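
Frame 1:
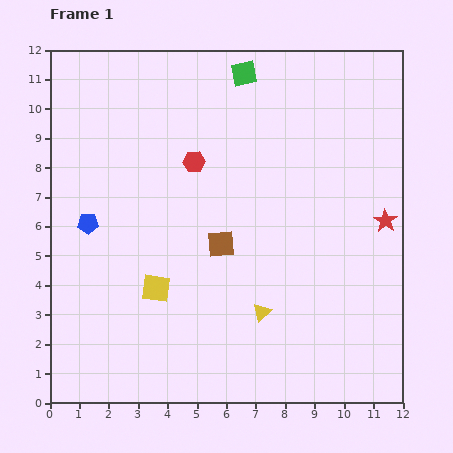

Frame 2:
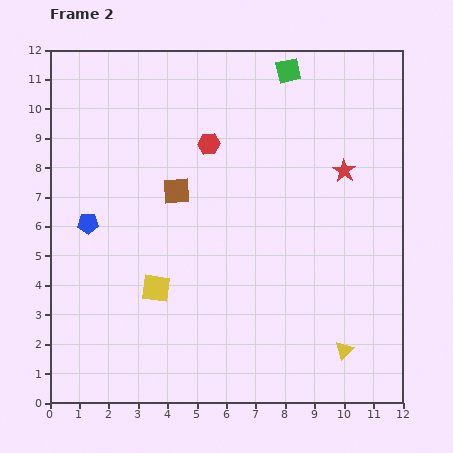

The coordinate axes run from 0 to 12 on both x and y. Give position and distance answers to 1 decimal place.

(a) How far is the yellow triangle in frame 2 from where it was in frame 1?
3.1

The yellow triangle moved from (7.2, 3.1) to (10.0, 1.8), a distance of √(2.8² + 1.3²) ≈ 3.1.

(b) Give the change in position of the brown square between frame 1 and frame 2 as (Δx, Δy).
(-1.5, 1.8)

The brown square was at (5.8, 5.4) in frame 1 and (4.3, 7.2) in frame 2.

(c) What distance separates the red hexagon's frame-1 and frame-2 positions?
0.8

The red hexagon moved from (4.9, 8.2) to (5.4, 8.8), a distance of √(0.5² + 0.6²) ≈ 0.8.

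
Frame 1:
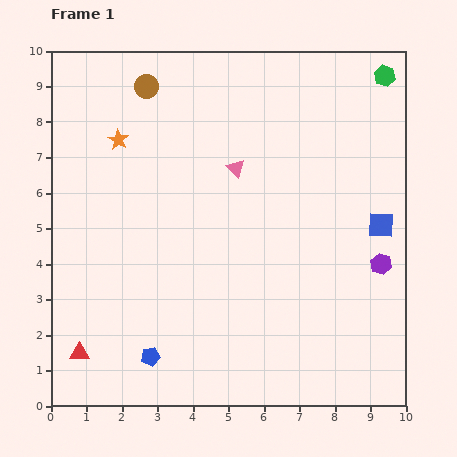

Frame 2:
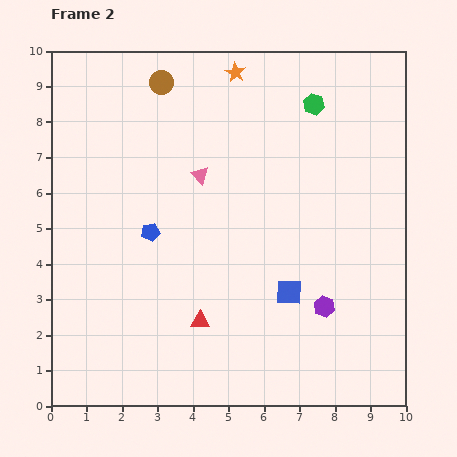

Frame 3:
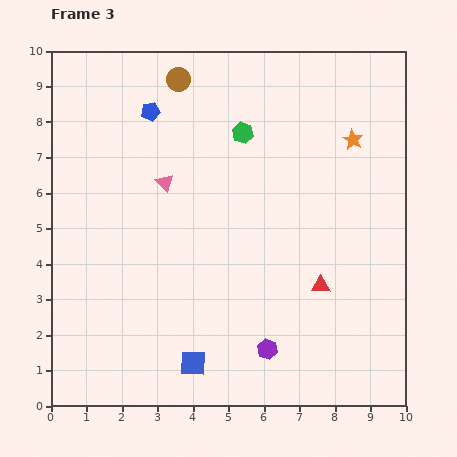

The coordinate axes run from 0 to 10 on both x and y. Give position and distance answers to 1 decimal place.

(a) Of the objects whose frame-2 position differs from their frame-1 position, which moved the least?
the brown circle

(moved 0.4)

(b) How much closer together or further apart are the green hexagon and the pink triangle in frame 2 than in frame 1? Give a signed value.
-1.1

Distance in frame 1: 4.9. Distance in frame 2: 3.8.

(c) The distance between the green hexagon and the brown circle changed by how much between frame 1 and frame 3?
-4.4

Distance in frame 1: 6.7. Distance in frame 3: 2.3.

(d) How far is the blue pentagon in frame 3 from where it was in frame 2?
3.4

The blue pentagon moved from (2.8, 4.9) to (2.8, 8.3), a distance of √(0.0² + 3.4²) ≈ 3.4.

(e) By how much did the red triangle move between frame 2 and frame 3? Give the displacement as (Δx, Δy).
(3.4, 1.0)

The red triangle was at (4.2, 2.4) in frame 2 and (7.6, 3.4) in frame 3.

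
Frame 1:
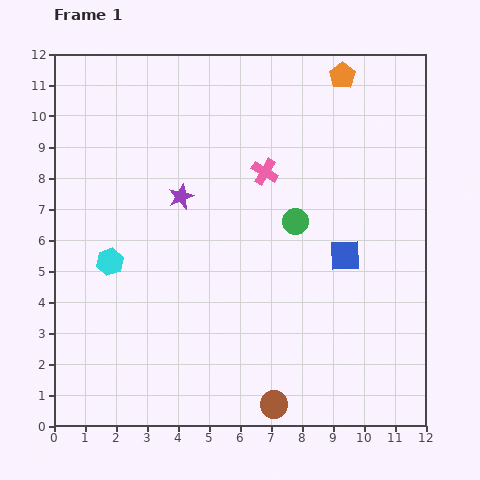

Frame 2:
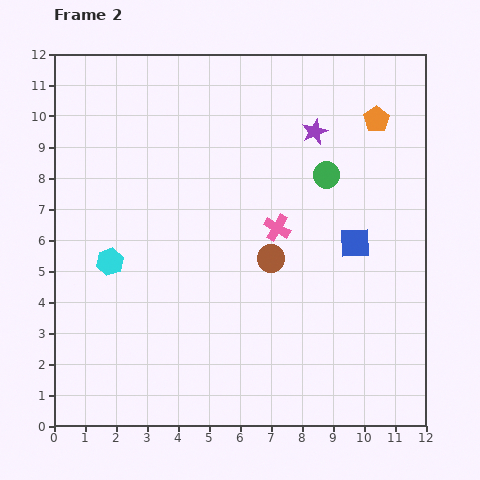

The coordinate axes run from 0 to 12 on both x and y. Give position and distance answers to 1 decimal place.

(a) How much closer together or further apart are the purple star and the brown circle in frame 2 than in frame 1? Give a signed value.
-3.0

Distance in frame 1: 7.3. Distance in frame 2: 4.3.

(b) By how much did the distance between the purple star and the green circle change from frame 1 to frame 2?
-2.3

Distance in frame 1: 3.8. Distance in frame 2: 1.5.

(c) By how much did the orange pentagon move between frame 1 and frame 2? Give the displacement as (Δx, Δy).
(1.1, -1.4)

The orange pentagon was at (9.3, 11.3) in frame 1 and (10.4, 9.9) in frame 2.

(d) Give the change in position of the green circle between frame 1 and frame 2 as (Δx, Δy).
(1.0, 1.5)

The green circle was at (7.8, 6.6) in frame 1 and (8.8, 8.1) in frame 2.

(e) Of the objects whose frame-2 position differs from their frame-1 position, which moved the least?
the blue square

(moved 0.5)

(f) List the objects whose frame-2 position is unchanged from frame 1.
the cyan hexagon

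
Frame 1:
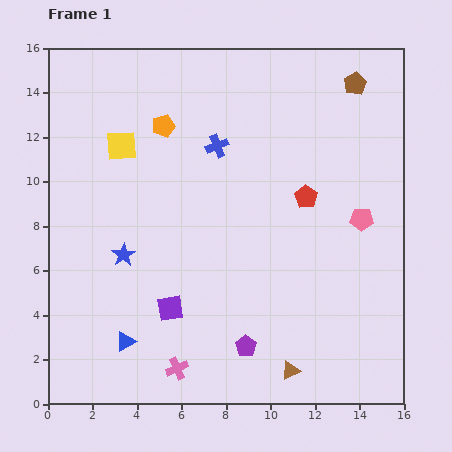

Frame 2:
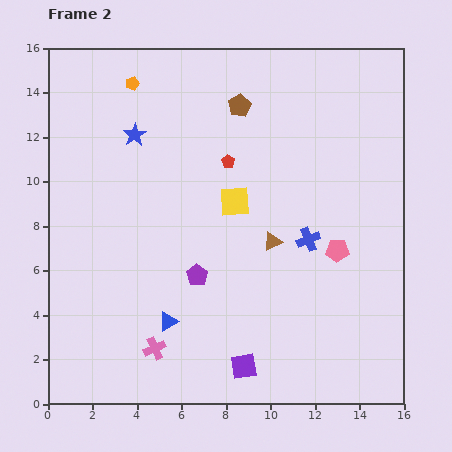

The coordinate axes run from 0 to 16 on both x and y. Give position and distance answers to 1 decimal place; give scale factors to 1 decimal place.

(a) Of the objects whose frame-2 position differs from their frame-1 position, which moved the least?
the pink cross

(moved 1.3)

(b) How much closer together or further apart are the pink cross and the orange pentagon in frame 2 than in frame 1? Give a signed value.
+1.0

Distance in frame 1: 10.9. Distance in frame 2: 11.9.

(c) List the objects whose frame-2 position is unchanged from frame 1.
none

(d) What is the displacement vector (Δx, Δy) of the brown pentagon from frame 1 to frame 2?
(-5.2, -1.0)

The brown pentagon was at (13.8, 14.4) in frame 1 and (8.6, 13.4) in frame 2.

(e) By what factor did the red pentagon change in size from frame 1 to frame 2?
0.6×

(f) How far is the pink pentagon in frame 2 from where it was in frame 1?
1.8

The pink pentagon moved from (14.1, 8.3) to (13.0, 6.9), a distance of √(1.1² + 1.4²) ≈ 1.8.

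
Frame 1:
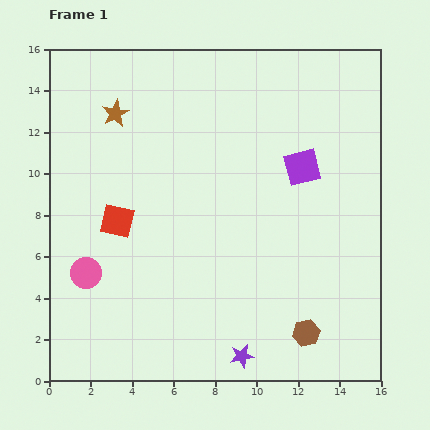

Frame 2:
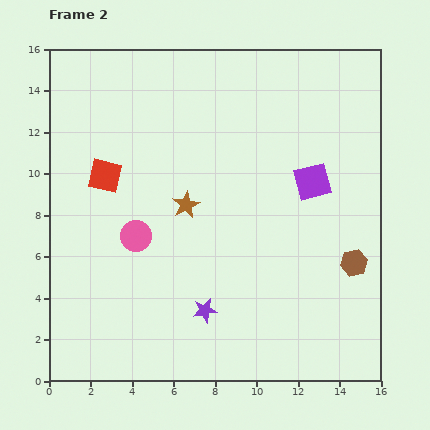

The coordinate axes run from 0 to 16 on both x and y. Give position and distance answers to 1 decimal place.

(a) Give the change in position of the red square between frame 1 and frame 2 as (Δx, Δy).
(-0.6, 2.2)

The red square was at (3.3, 7.7) in frame 1 and (2.7, 9.9) in frame 2.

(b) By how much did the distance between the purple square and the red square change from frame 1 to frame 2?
+0.7

Distance in frame 1: 9.3. Distance in frame 2: 10.0.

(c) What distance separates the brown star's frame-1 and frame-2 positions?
5.6

The brown star moved from (3.2, 12.9) to (6.6, 8.5), a distance of √(3.4² + 4.4²) ≈ 5.6.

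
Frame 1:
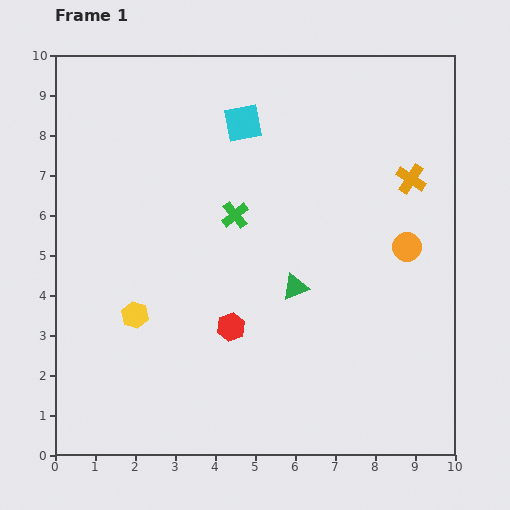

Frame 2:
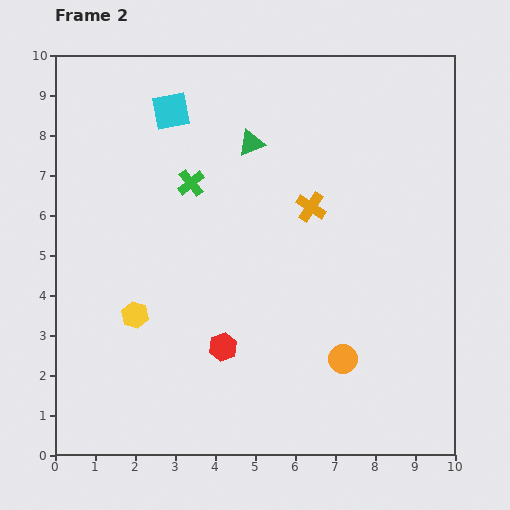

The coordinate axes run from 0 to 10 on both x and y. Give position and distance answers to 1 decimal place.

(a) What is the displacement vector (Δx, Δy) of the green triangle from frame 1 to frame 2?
(-1.1, 3.6)

The green triangle was at (6.0, 4.2) in frame 1 and (4.9, 7.8) in frame 2.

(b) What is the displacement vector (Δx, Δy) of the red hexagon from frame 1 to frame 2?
(-0.2, -0.5)

The red hexagon was at (4.4, 3.2) in frame 1 and (4.2, 2.7) in frame 2.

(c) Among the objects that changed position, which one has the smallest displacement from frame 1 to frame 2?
the red hexagon

(moved 0.5)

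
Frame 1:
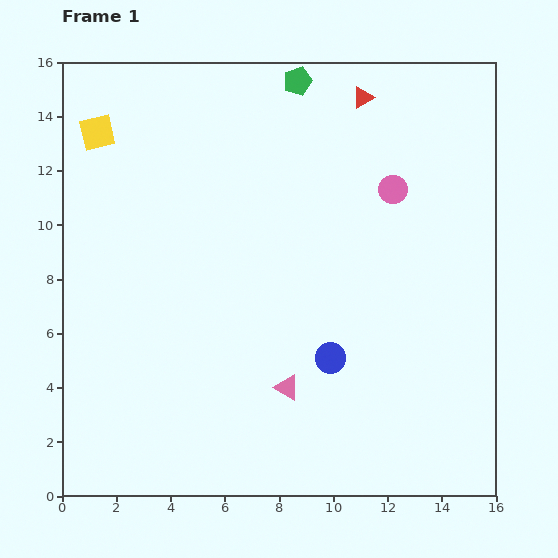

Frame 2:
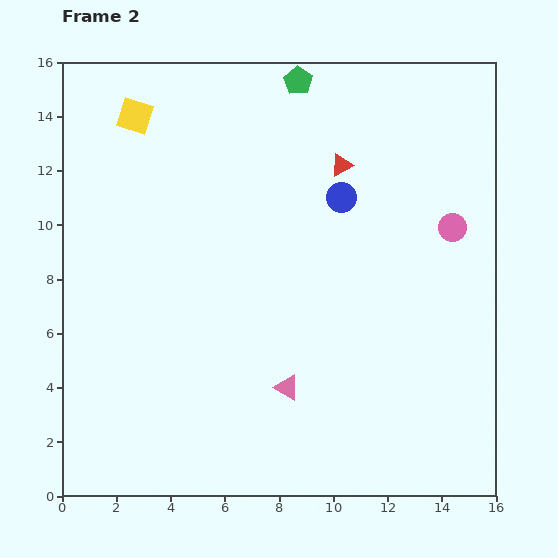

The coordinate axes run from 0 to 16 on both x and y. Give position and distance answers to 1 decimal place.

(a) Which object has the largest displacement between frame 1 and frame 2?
the blue circle

(moved 5.9; next 2.6)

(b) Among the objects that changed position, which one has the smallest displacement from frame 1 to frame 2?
the yellow square

(moved 1.5)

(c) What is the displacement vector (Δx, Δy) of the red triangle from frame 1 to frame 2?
(-0.8, -2.5)

The red triangle was at (11.1, 14.7) in frame 1 and (10.3, 12.2) in frame 2.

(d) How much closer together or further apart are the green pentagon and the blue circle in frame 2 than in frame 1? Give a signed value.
-5.7

Distance in frame 1: 10.3. Distance in frame 2: 4.6.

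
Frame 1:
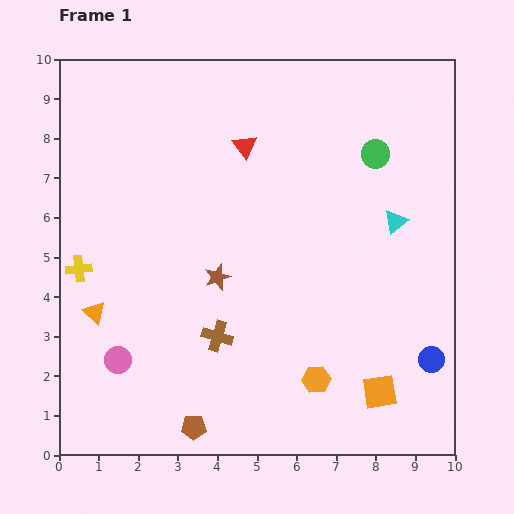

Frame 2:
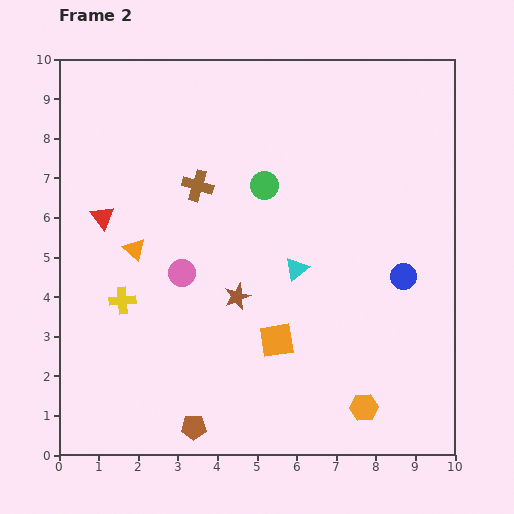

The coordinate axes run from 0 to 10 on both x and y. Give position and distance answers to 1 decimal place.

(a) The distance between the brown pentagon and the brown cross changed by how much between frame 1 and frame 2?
+3.7

Distance in frame 1: 2.4. Distance in frame 2: 6.1.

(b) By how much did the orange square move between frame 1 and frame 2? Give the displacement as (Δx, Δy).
(-2.6, 1.3)

The orange square was at (8.1, 1.6) in frame 1 and (5.5, 2.9) in frame 2.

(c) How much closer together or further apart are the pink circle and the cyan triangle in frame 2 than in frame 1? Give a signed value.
-4.9

Distance in frame 1: 7.8. Distance in frame 2: 2.9.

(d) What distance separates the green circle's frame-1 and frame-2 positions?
2.9

The green circle moved from (8.0, 7.6) to (5.2, 6.8), a distance of √(2.8² + 0.8²) ≈ 2.9.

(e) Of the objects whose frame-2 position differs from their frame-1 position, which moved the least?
the brown star

(moved 0.7)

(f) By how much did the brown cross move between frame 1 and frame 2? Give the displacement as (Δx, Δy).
(-0.5, 3.8)

The brown cross was at (4.0, 3.0) in frame 1 and (3.5, 6.8) in frame 2.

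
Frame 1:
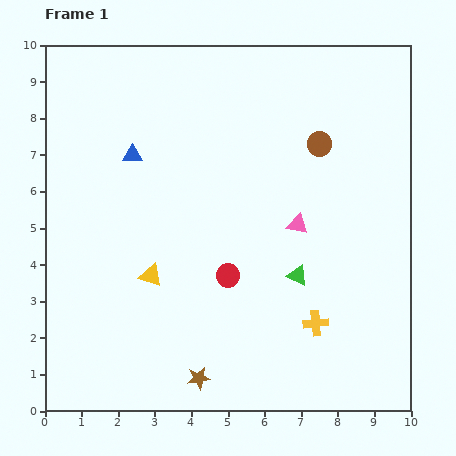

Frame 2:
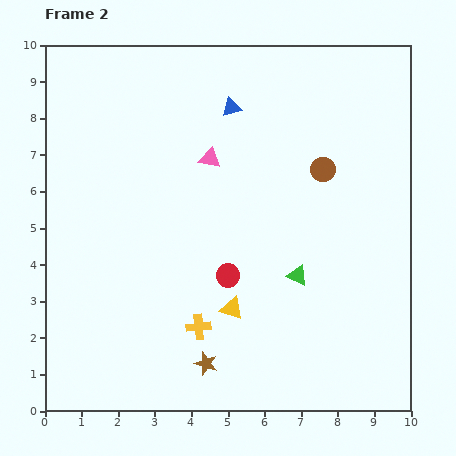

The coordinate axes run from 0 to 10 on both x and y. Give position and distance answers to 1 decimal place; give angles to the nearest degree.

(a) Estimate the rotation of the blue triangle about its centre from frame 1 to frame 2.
15° counter-clockwise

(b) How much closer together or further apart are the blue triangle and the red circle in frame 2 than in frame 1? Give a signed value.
+0.4

Distance in frame 1: 4.2. Distance in frame 2: 4.6.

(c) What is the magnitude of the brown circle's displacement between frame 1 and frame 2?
0.7

The brown circle moved from (7.5, 7.3) to (7.6, 6.6), a distance of √(0.1² + 0.7²) ≈ 0.7.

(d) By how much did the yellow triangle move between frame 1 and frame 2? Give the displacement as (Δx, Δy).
(2.2, -0.9)

The yellow triangle was at (2.9, 3.7) in frame 1 and (5.1, 2.8) in frame 2.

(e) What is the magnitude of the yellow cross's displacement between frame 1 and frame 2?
3.2

The yellow cross moved from (7.4, 2.4) to (4.2, 2.3), a distance of √(3.2² + 0.1²) ≈ 3.2.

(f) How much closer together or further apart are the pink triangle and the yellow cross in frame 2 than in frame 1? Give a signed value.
+1.9

Distance in frame 1: 2.7. Distance in frame 2: 4.6.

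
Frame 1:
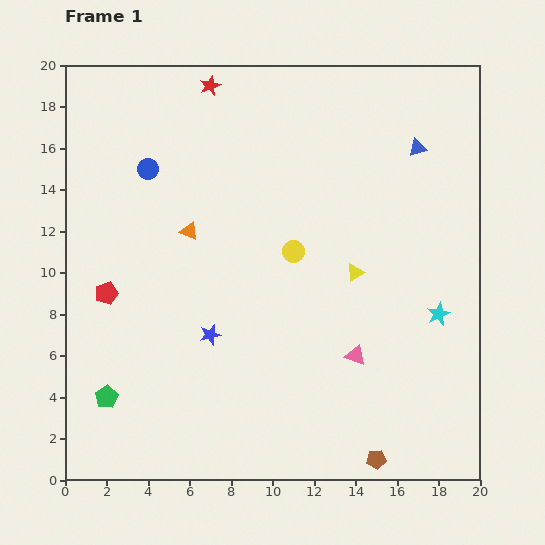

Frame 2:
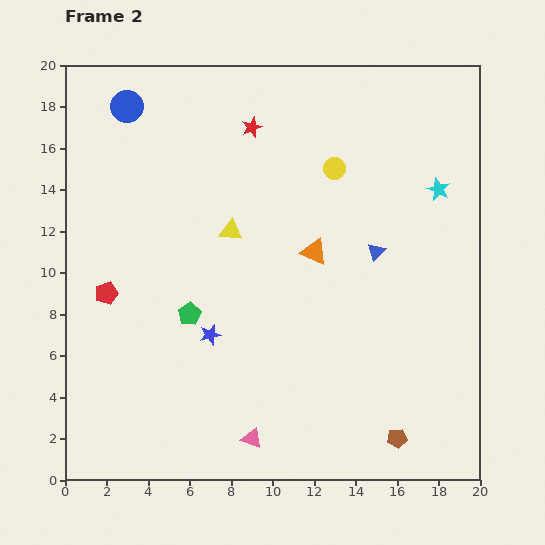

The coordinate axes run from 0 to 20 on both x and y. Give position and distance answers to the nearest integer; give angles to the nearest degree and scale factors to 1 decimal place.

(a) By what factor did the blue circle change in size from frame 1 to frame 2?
1.6×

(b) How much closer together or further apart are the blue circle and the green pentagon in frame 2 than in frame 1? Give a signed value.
-1

Distance in frame 1: 11. Distance in frame 2: 10.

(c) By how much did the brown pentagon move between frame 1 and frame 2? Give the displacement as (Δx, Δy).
(1, 1)

The brown pentagon was at (15, 1) in frame 1 and (16, 2) in frame 2.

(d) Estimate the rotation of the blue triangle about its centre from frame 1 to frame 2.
30° counter-clockwise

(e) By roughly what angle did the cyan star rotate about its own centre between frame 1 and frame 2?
23° counter-clockwise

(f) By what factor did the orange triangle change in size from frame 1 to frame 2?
1.4×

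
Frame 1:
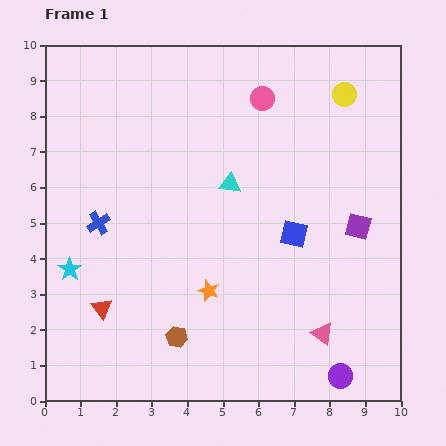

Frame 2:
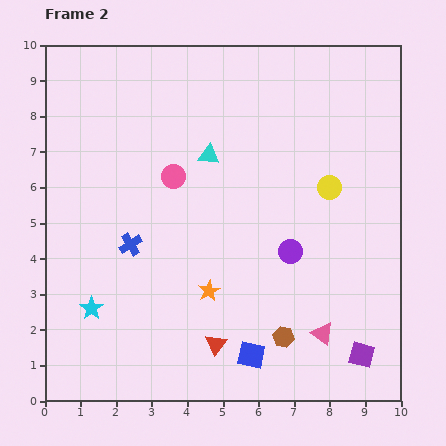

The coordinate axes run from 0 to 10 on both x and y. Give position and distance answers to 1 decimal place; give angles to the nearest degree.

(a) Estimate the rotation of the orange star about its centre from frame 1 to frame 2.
22° clockwise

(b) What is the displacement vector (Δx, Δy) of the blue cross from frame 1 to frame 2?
(0.9, -0.6)

The blue cross was at (1.5, 5.0) in frame 1 and (2.4, 4.4) in frame 2.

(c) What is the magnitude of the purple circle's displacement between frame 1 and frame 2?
3.8

The purple circle moved from (8.3, 0.7) to (6.9, 4.2), a distance of √(1.4² + 3.5²) ≈ 3.8.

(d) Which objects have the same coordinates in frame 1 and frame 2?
the pink triangle, the orange star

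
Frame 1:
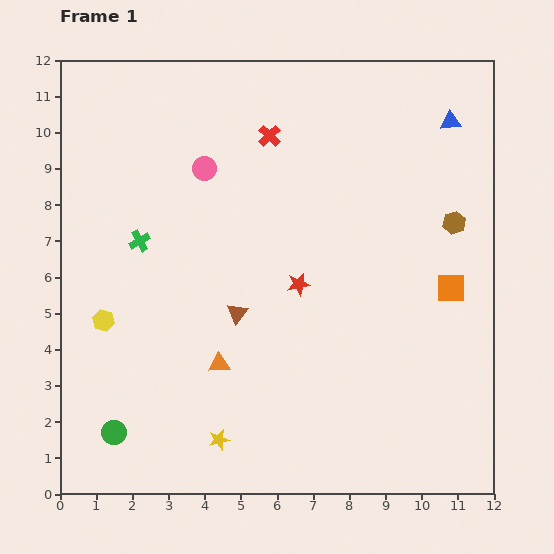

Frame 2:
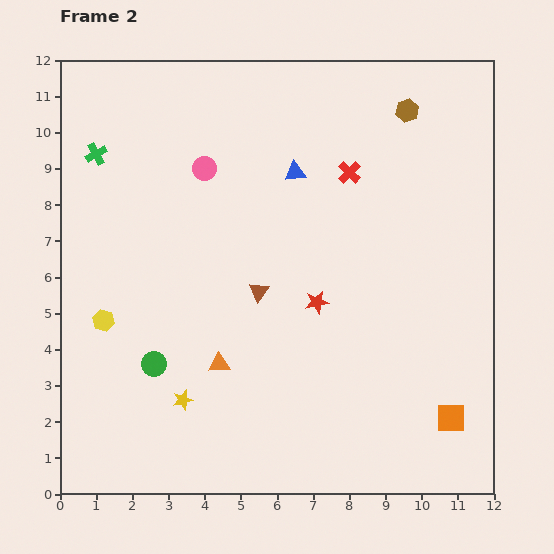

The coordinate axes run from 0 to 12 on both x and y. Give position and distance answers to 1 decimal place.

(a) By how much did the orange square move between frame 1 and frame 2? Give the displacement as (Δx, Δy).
(0.0, -3.6)

The orange square was at (10.8, 5.7) in frame 1 and (10.8, 2.1) in frame 2.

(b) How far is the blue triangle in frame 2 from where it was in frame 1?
4.5

The blue triangle moved from (10.8, 10.3) to (6.5, 8.9), a distance of √(4.3² + 1.4²) ≈ 4.5.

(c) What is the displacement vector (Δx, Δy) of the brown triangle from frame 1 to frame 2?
(0.6, 0.6)

The brown triangle was at (4.9, 5.0) in frame 1 and (5.5, 5.6) in frame 2.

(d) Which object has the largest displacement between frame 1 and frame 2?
the blue triangle

(moved 4.5; next 3.6)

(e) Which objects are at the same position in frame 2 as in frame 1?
the yellow hexagon, the orange triangle, the pink circle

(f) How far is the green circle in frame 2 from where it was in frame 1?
2.2

The green circle moved from (1.5, 1.7) to (2.6, 3.6), a distance of √(1.1² + 1.9²) ≈ 2.2.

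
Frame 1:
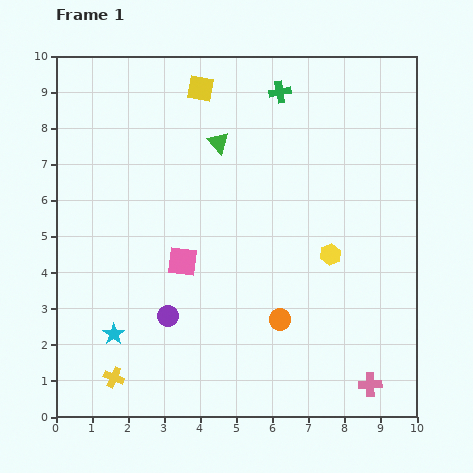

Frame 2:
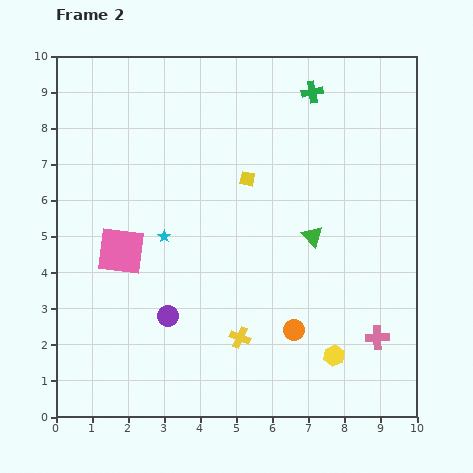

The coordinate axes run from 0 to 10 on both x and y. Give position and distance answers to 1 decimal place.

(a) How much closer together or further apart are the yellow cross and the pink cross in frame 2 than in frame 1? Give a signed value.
-3.3

Distance in frame 1: 7.1. Distance in frame 2: 3.8.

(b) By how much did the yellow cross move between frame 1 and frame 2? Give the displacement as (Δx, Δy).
(3.5, 1.1)

The yellow cross was at (1.6, 1.1) in frame 1 and (5.1, 2.2) in frame 2.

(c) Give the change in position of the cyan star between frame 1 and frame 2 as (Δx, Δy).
(1.4, 2.7)

The cyan star was at (1.6, 2.3) in frame 1 and (3.0, 5.0) in frame 2.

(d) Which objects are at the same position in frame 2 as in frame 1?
the purple circle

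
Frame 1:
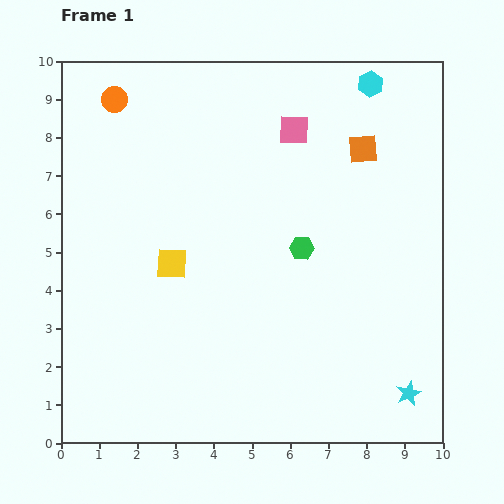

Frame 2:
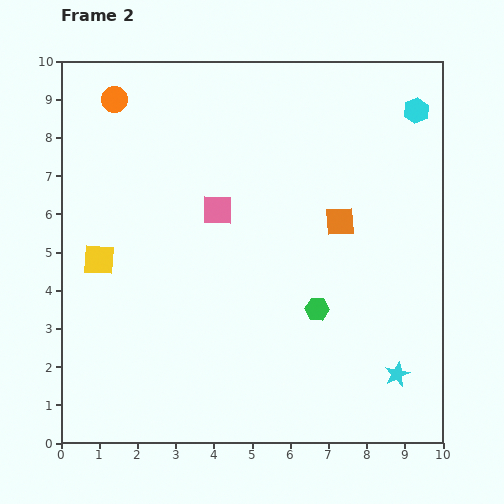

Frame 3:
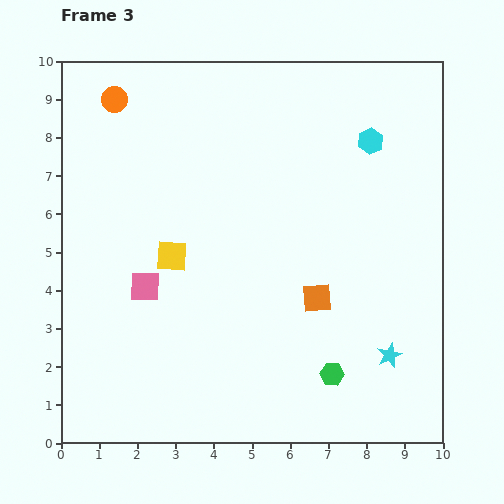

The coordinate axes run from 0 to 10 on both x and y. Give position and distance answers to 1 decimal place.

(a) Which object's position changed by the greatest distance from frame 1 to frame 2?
the pink square

(moved 2.9; next 2.0)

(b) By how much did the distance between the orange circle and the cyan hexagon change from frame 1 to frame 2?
+1.2

Distance in frame 1: 6.7. Distance in frame 2: 7.9.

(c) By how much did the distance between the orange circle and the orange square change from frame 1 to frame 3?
+0.8

Distance in frame 1: 6.6. Distance in frame 3: 7.4.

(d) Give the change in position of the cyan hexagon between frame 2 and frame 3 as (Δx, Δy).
(-1.2, -0.8)

The cyan hexagon was at (9.3, 8.7) in frame 2 and (8.1, 7.9) in frame 3.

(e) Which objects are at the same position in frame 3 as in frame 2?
the orange circle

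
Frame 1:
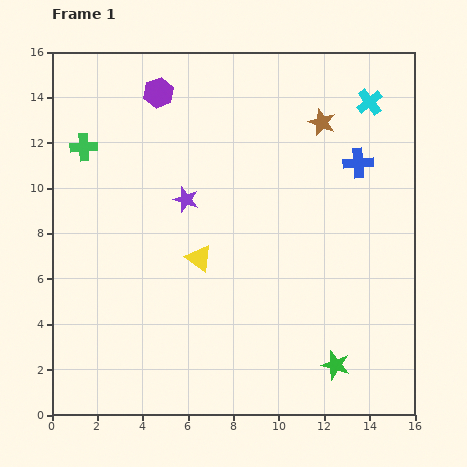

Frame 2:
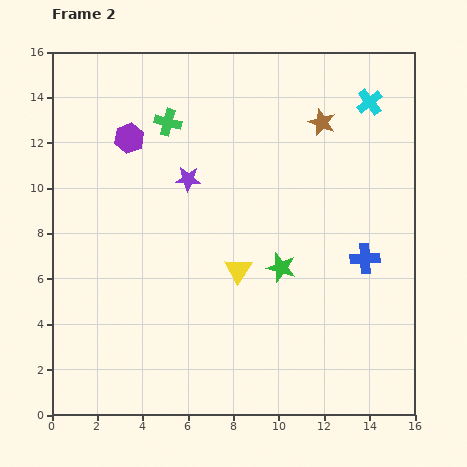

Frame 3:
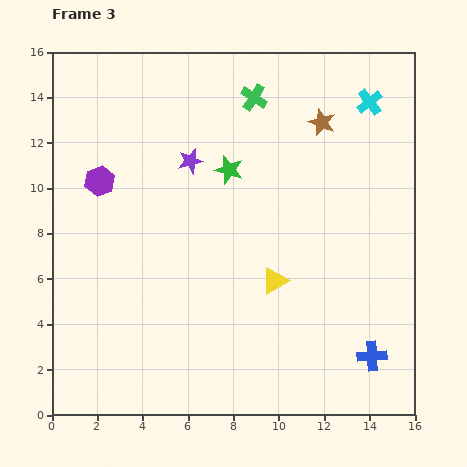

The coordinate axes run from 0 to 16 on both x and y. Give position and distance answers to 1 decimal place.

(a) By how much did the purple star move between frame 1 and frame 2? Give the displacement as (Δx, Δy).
(0.1, 0.9)

The purple star was at (5.9, 9.5) in frame 1 and (6.0, 10.4) in frame 2.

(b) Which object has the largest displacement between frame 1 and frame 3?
the green star

(moved 9.8; next 8.5)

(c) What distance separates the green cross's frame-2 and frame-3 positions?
4.0

The green cross moved from (5.1, 12.9) to (8.9, 14.0), a distance of √(3.8² + 1.1²) ≈ 4.0.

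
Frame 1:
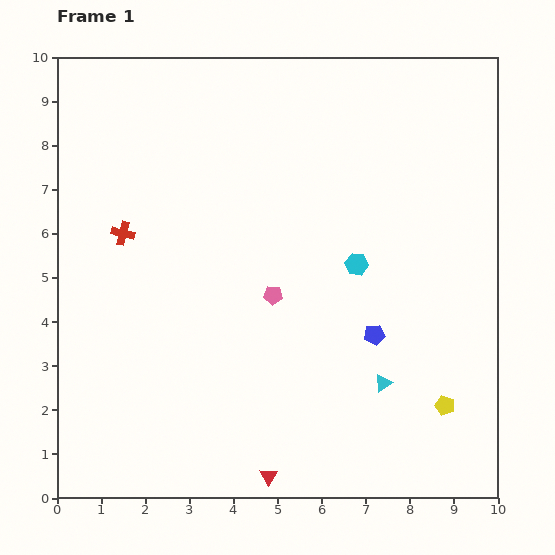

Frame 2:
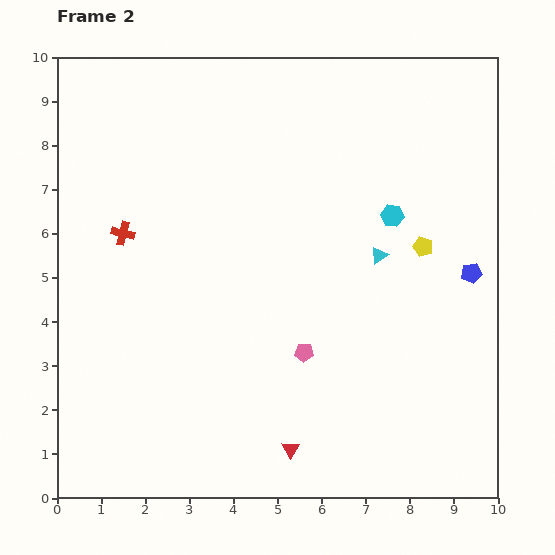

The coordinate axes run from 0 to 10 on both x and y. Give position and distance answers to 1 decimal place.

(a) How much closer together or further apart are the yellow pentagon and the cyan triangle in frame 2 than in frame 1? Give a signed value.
-0.5

Distance in frame 1: 1.5. Distance in frame 2: 1.0.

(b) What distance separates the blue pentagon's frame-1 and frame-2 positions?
2.6

The blue pentagon moved from (7.2, 3.7) to (9.4, 5.1), a distance of √(2.2² + 1.4²) ≈ 2.6.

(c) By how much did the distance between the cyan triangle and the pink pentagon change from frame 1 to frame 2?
-0.4

Distance in frame 1: 3.2. Distance in frame 2: 2.8.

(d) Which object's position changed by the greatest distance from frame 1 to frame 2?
the yellow pentagon

(moved 3.6; next 2.9)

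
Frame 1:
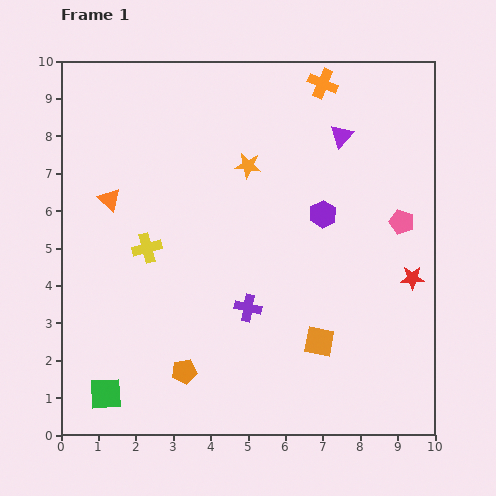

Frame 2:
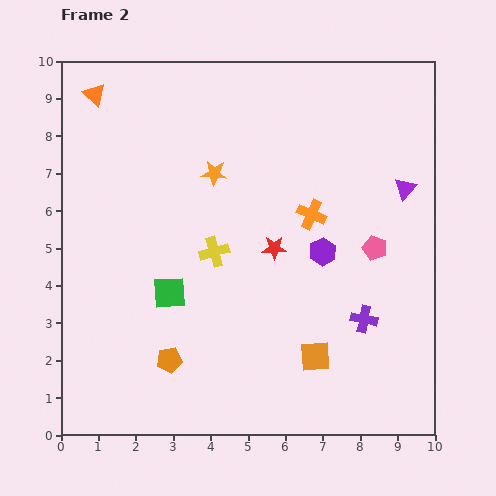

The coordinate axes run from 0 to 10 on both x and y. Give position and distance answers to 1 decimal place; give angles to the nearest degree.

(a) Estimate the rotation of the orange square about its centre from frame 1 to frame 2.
15° counter-clockwise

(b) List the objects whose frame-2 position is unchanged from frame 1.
none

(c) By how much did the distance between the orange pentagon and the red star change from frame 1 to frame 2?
-2.5

Distance in frame 1: 6.6. Distance in frame 2: 4.1.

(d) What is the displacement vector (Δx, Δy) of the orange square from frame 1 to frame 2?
(-0.1, -0.4)

The orange square was at (6.9, 2.5) in frame 1 and (6.8, 2.1) in frame 2.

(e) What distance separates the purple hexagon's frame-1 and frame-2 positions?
1.0

The purple hexagon moved from (7.0, 5.9) to (7.0, 4.9), a distance of √(0.0² + 1.0²) ≈ 1.0.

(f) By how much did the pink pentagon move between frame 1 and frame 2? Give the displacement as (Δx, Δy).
(-0.7, -0.7)

The pink pentagon was at (9.1, 5.7) in frame 1 and (8.4, 5.0) in frame 2.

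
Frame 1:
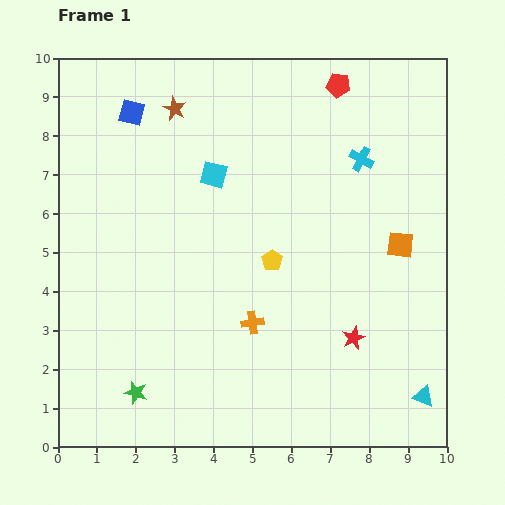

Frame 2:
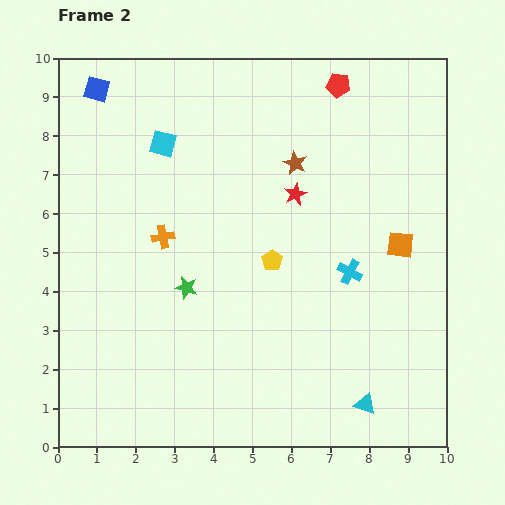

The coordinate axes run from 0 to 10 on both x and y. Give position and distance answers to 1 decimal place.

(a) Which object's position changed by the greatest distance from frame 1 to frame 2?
the red star

(moved 4.0; next 3.4)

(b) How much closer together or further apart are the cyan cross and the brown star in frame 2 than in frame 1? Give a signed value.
-1.9

Distance in frame 1: 5.0. Distance in frame 2: 3.1.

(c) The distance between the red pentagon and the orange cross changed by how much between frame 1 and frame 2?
-0.5

Distance in frame 1: 6.5. Distance in frame 2: 6.0.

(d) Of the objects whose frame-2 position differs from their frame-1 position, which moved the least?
the blue square

(moved 1.1)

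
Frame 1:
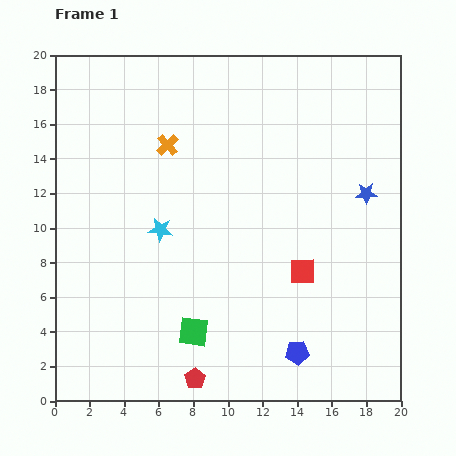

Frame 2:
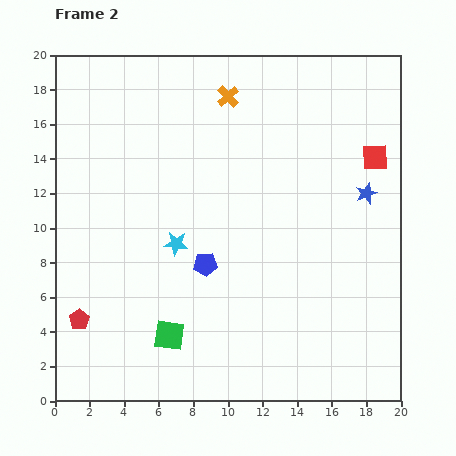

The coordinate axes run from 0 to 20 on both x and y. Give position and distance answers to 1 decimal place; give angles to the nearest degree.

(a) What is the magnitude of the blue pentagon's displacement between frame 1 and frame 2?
7.4

The blue pentagon moved from (14.0, 2.8) to (8.7, 7.9), a distance of √(5.3² + 5.1²) ≈ 7.4.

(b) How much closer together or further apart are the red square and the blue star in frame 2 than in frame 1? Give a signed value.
-3.6

Distance in frame 1: 5.8. Distance in frame 2: 2.2.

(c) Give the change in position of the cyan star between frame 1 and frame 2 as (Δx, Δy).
(0.9, -0.8)

The cyan star was at (6.1, 9.9) in frame 1 and (7.0, 9.1) in frame 2.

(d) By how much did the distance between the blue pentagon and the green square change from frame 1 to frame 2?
-1.5

Distance in frame 1: 6.1. Distance in frame 2: 4.6.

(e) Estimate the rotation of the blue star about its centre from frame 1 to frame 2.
18° counter-clockwise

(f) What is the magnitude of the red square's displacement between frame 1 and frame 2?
7.8

The red square moved from (14.3, 7.5) to (18.5, 14.1), a distance of √(4.2² + 6.6²) ≈ 7.8.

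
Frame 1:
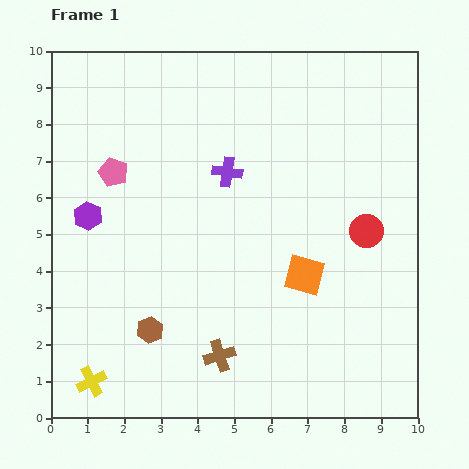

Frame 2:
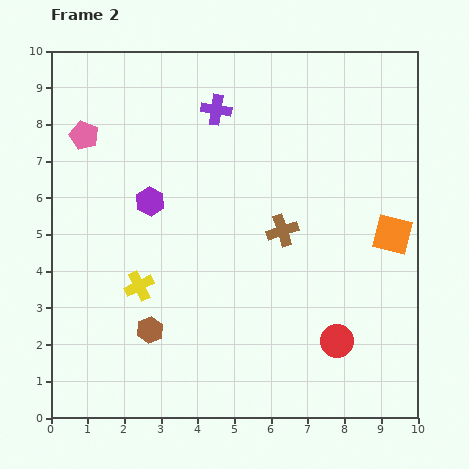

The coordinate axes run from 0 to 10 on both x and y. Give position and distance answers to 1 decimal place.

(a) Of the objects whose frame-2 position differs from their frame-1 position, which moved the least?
the pink pentagon

(moved 1.3)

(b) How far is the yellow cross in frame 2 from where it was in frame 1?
2.9

The yellow cross moved from (1.1, 1.0) to (2.4, 3.6), a distance of √(1.3² + 2.6²) ≈ 2.9.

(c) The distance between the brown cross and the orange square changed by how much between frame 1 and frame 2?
-0.2

Distance in frame 1: 3.2. Distance in frame 2: 3.0.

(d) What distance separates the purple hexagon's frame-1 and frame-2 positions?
1.7

The purple hexagon moved from (1.0, 5.5) to (2.7, 5.9), a distance of √(1.7² + 0.4²) ≈ 1.7.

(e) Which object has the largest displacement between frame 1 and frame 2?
the brown cross

(moved 3.8; next 3.1)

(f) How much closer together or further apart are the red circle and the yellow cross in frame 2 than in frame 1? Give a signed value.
-2.9

Distance in frame 1: 8.5. Distance in frame 2: 5.6.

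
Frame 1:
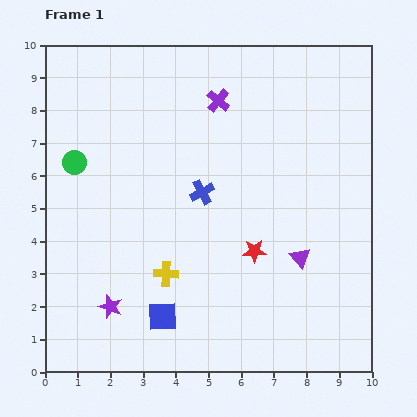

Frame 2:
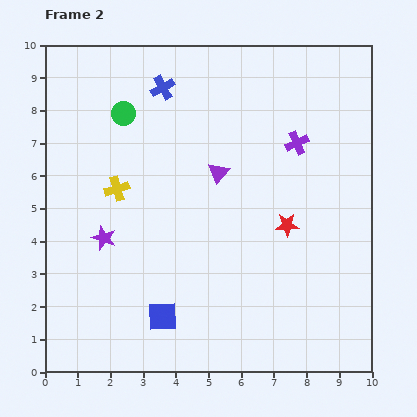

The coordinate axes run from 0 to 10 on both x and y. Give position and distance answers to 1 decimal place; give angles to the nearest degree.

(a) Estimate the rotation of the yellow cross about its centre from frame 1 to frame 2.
20° counter-clockwise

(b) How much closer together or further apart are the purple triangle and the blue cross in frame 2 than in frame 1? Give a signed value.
-0.5

Distance in frame 1: 3.6. Distance in frame 2: 3.1.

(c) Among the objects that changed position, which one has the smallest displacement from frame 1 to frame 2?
the red star

(moved 1.3)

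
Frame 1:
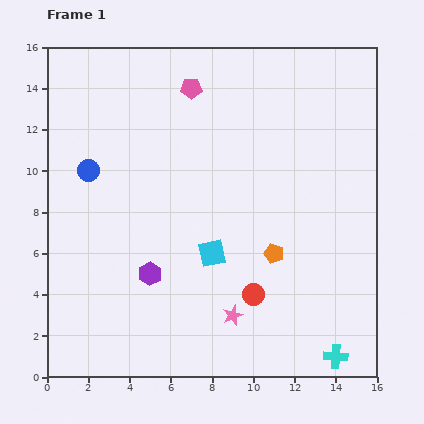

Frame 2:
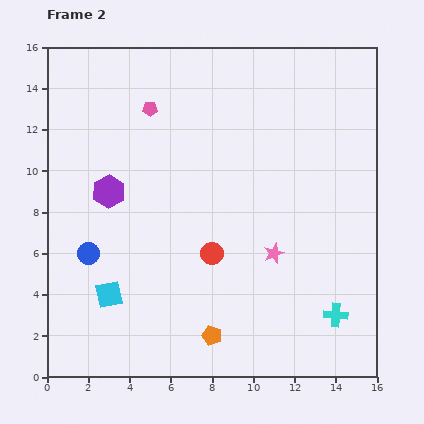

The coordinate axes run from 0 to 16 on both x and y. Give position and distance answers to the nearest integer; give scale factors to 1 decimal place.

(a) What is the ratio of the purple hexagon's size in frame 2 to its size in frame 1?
1.4×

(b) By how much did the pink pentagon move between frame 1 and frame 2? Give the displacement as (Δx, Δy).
(-2, -1)

The pink pentagon was at (7, 14) in frame 1 and (5, 13) in frame 2.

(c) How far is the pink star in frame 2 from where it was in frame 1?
4

The pink star moved from (9, 3) to (11, 6), a distance of √(2² + 3²) ≈ 4.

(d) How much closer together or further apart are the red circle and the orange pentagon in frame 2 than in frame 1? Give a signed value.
+2

Distance in frame 1: 2. Distance in frame 2: 4.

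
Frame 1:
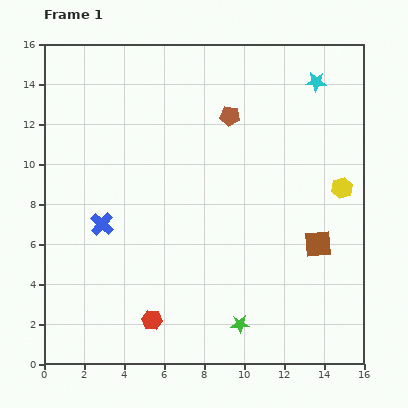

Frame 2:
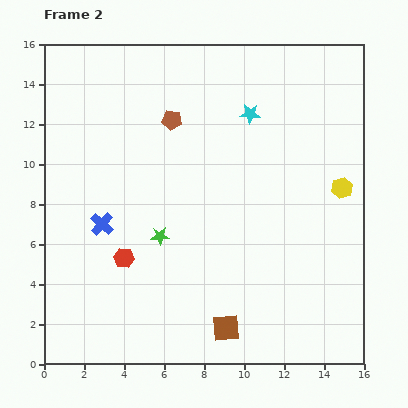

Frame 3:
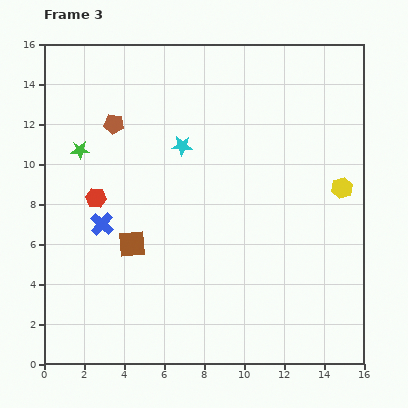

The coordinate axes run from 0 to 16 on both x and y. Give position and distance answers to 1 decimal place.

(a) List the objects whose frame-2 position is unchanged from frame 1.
the yellow hexagon, the blue cross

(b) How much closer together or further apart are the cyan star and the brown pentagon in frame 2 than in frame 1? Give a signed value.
-0.7

Distance in frame 1: 4.6. Distance in frame 2: 3.9.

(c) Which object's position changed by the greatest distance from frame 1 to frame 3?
the green star

(moved 11.8; next 9.3)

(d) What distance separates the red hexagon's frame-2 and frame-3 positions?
3.3

The red hexagon moved from (4.0, 5.3) to (2.6, 8.3), a distance of √(1.4² + 3.0²) ≈ 3.3.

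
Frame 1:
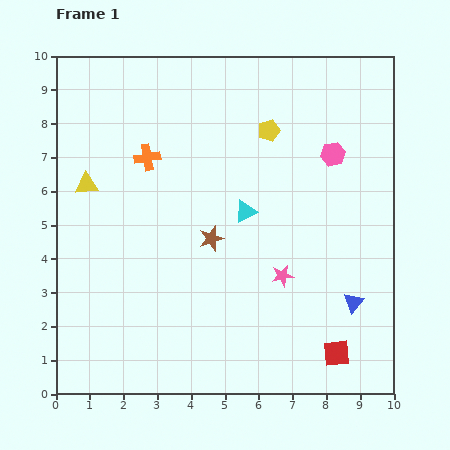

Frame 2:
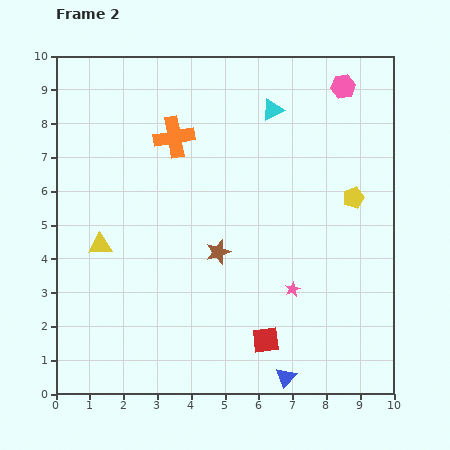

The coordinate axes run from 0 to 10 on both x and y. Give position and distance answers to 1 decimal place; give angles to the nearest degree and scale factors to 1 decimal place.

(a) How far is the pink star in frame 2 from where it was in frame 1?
0.5

The pink star moved from (6.7, 3.5) to (7.0, 3.1), a distance of √(0.3² + 0.4²) ≈ 0.5.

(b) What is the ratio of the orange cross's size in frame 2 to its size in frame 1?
1.6×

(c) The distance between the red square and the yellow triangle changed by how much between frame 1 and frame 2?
-3.3

Distance in frame 1: 8.9. Distance in frame 2: 5.6.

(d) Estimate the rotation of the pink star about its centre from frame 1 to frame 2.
16° counter-clockwise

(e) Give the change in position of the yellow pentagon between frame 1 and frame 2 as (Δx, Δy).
(2.5, -2.0)

The yellow pentagon was at (6.3, 7.8) in frame 1 and (8.8, 5.8) in frame 2.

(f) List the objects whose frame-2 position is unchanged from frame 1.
none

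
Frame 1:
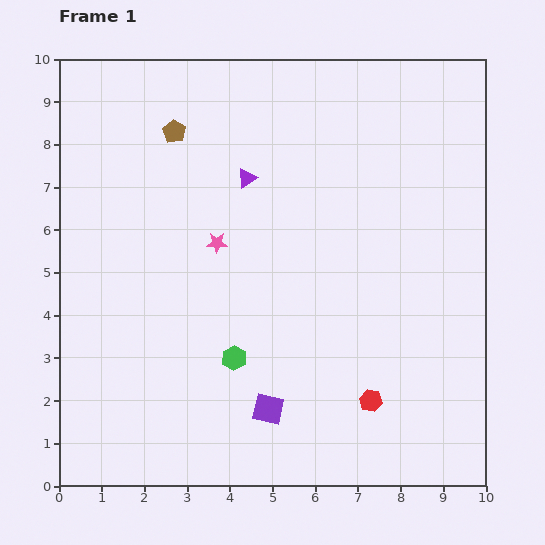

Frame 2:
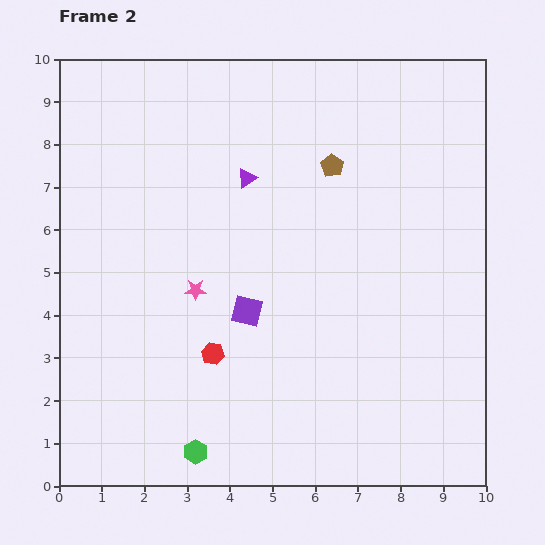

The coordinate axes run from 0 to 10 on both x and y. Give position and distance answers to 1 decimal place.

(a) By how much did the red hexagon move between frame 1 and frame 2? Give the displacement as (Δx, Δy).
(-3.7, 1.1)

The red hexagon was at (7.3, 2.0) in frame 1 and (3.6, 3.1) in frame 2.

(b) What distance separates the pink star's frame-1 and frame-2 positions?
1.2

The pink star moved from (3.7, 5.7) to (3.2, 4.6), a distance of √(0.5² + 1.1²) ≈ 1.2.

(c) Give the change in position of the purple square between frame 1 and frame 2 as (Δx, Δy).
(-0.5, 2.3)

The purple square was at (4.9, 1.8) in frame 1 and (4.4, 4.1) in frame 2.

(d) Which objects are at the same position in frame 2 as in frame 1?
the purple triangle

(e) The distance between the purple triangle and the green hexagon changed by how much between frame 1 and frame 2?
+2.3

Distance in frame 1: 4.2. Distance in frame 2: 6.5.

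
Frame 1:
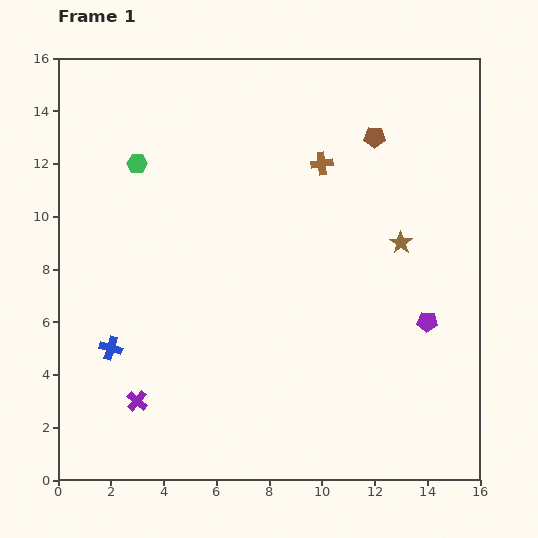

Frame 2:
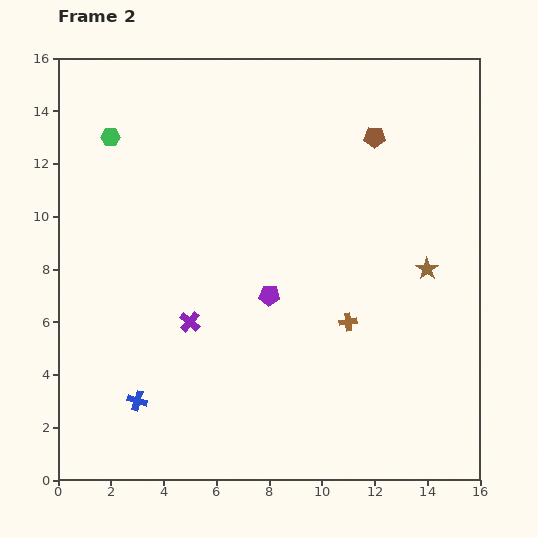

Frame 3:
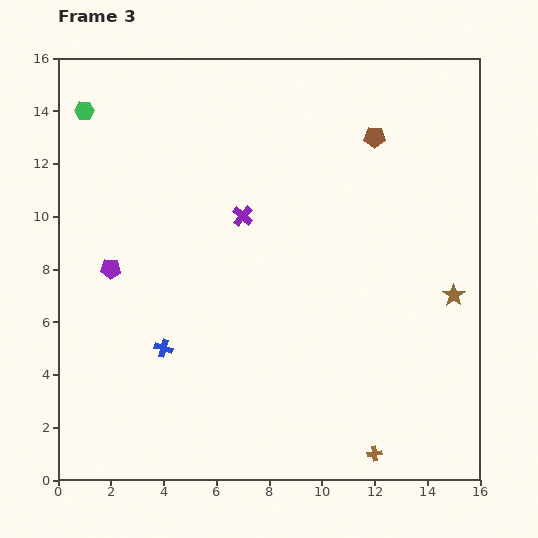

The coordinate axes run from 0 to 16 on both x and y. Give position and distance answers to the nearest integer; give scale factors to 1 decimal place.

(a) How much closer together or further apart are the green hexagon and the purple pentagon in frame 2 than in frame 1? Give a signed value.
-5

Distance in frame 1: 13. Distance in frame 2: 8.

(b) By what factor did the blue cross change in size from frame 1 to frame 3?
0.8×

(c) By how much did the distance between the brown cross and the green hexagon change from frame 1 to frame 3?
+10

Distance in frame 1: 7. Distance in frame 3: 17.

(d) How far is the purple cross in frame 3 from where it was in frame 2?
4

The purple cross moved from (5, 6) to (7, 10), a distance of √(2² + 4²) ≈ 4.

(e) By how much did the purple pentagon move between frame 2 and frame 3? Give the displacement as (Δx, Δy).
(-6, 1)

The purple pentagon was at (8, 7) in frame 2 and (2, 8) in frame 3.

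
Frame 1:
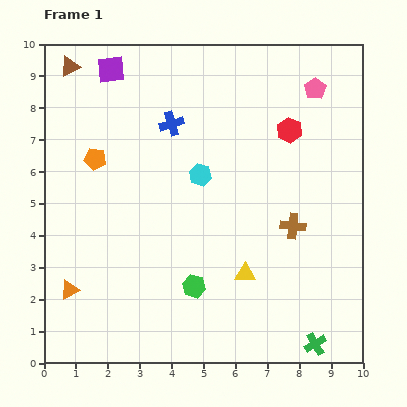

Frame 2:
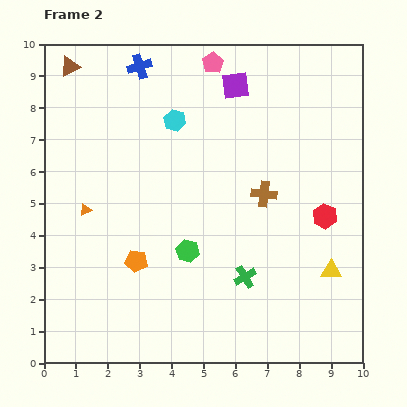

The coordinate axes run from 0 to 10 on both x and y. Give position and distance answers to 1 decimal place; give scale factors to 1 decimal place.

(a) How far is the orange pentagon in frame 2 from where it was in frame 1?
3.5

The orange pentagon moved from (1.6, 6.4) to (2.9, 3.2), a distance of √(1.3² + 3.2²) ≈ 3.5.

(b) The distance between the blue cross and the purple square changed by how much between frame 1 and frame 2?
+0.6

Distance in frame 1: 2.5. Distance in frame 2: 3.1.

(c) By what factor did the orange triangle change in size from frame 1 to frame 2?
0.6×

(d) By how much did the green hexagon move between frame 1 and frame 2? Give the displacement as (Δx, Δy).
(-0.2, 1.1)

The green hexagon was at (4.7, 2.4) in frame 1 and (4.5, 3.5) in frame 2.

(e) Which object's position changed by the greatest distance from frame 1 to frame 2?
the purple square

(moved 3.9; next 3.5)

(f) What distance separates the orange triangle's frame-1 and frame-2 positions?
2.5

The orange triangle moved from (0.8, 2.3) to (1.3, 4.8), a distance of √(0.5² + 2.5²) ≈ 2.5.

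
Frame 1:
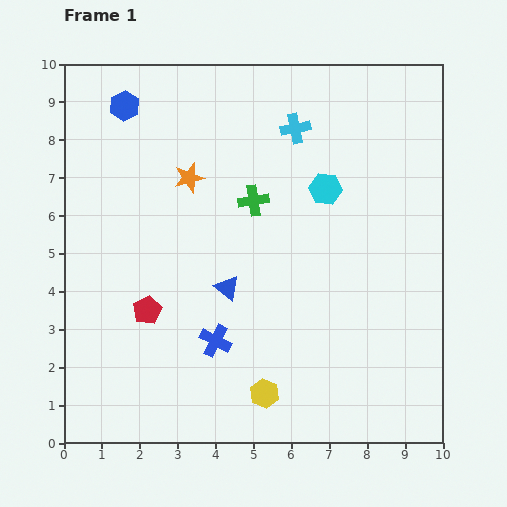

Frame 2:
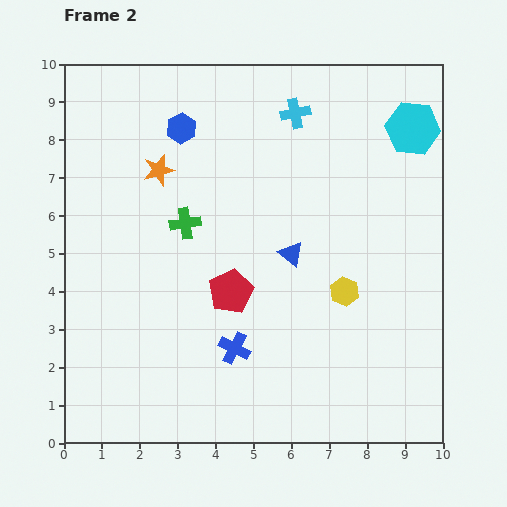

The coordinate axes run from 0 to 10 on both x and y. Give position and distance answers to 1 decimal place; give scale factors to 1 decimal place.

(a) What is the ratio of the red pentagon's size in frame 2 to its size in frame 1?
1.6×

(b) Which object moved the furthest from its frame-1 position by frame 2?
the yellow hexagon

(moved 3.4; next 2.8)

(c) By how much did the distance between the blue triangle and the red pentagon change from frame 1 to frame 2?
-0.3

Distance in frame 1: 2.2. Distance in frame 2: 1.9.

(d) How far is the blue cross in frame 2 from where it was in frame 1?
0.5

The blue cross moved from (4.0, 2.7) to (4.5, 2.5), a distance of √(0.5² + 0.2²) ≈ 0.5.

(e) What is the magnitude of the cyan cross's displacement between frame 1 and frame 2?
0.4

The cyan cross moved from (6.1, 8.3) to (6.1, 8.7), a distance of √(0.0² + 0.4²) ≈ 0.4.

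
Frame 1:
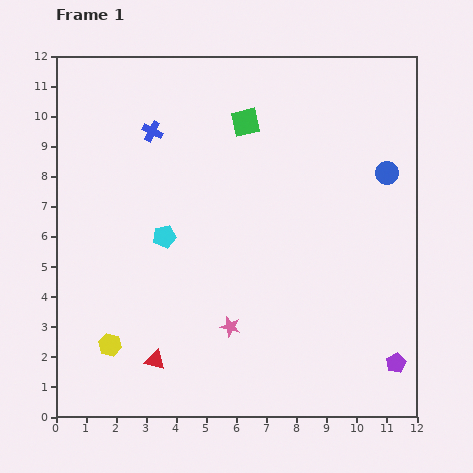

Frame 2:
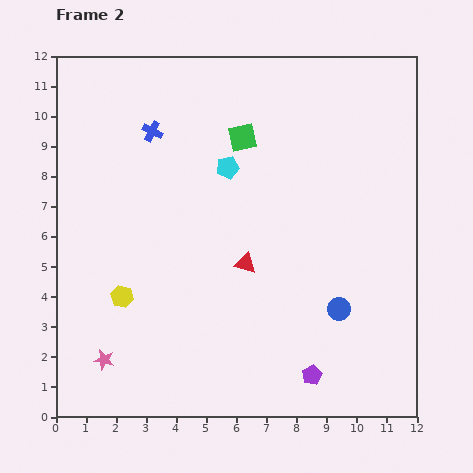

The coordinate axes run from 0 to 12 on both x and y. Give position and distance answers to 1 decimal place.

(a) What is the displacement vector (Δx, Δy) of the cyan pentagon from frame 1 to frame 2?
(2.1, 2.3)

The cyan pentagon was at (3.6, 6.0) in frame 1 and (5.7, 8.3) in frame 2.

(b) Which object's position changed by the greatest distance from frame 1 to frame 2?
the blue circle

(moved 4.8; next 4.4)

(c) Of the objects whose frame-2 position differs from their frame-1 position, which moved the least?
the green square

(moved 0.5)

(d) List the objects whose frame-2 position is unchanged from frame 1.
the blue cross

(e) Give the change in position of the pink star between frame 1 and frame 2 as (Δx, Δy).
(-4.2, -1.1)

The pink star was at (5.8, 3.0) in frame 1 and (1.6, 1.9) in frame 2.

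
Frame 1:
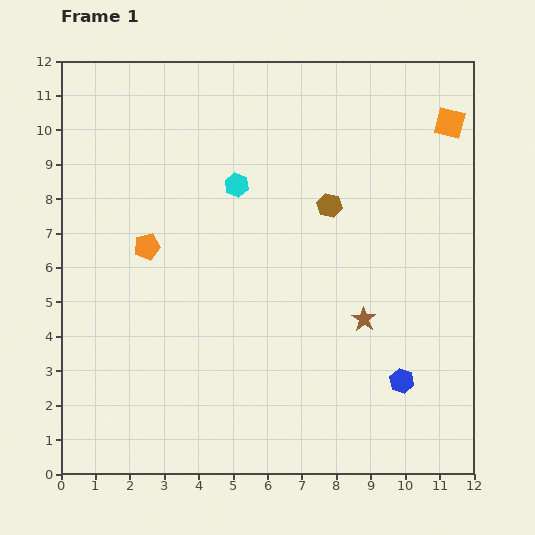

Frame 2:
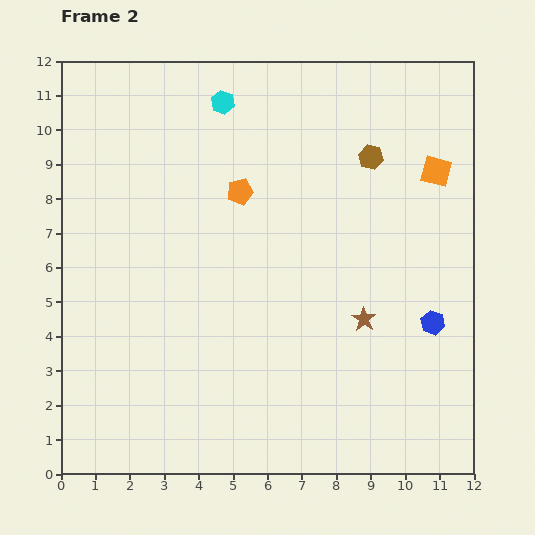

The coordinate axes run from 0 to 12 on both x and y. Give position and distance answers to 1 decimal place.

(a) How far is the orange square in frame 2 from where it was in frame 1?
1.5

The orange square moved from (11.3, 10.2) to (10.9, 8.8), a distance of √(0.4² + 1.4²) ≈ 1.5.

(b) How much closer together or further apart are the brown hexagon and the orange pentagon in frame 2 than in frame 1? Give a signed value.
-1.5

Distance in frame 1: 5.4. Distance in frame 2: 3.9.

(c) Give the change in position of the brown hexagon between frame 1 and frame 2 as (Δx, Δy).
(1.2, 1.4)

The brown hexagon was at (7.8, 7.8) in frame 1 and (9.0, 9.2) in frame 2.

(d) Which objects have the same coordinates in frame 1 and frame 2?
the brown star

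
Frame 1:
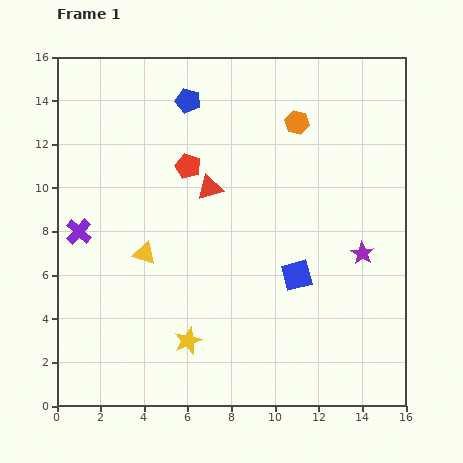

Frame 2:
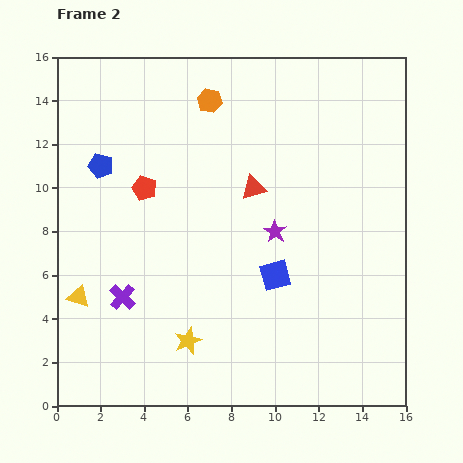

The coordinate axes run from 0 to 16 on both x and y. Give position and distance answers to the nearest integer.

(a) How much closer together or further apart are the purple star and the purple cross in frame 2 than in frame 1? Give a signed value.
-5

Distance in frame 1: 13. Distance in frame 2: 8.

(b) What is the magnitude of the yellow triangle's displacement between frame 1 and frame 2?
4

The yellow triangle moved from (4, 7) to (1, 5), a distance of √(3² + 2²) ≈ 4.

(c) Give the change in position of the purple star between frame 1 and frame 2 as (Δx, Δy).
(-4, 1)

The purple star was at (14, 7) in frame 1 and (10, 8) in frame 2.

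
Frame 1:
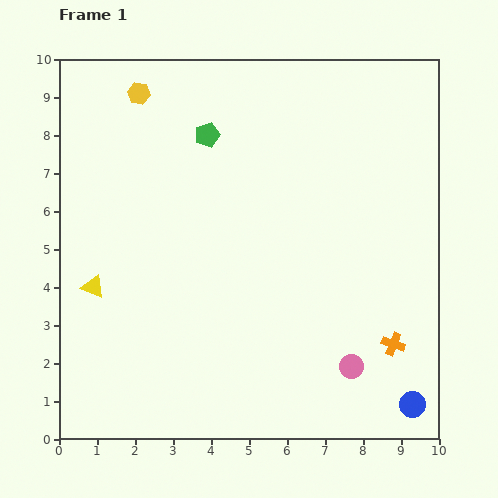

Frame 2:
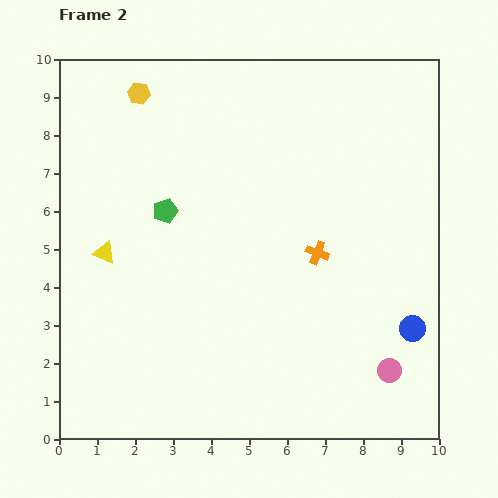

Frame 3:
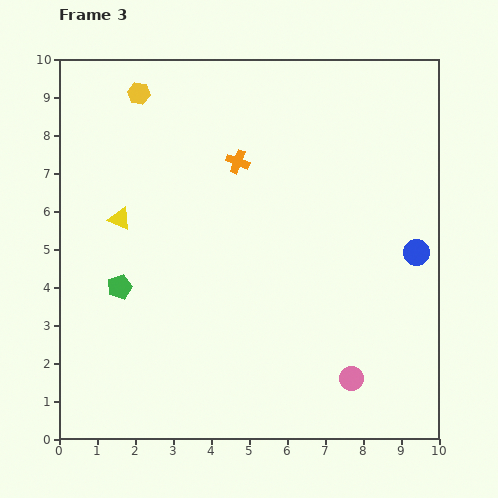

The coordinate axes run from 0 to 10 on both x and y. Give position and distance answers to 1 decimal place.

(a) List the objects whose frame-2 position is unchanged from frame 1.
the yellow hexagon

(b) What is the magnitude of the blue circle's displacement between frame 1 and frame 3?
4.0

The blue circle moved from (9.3, 0.9) to (9.4, 4.9), a distance of √(0.1² + 4.0²) ≈ 4.0.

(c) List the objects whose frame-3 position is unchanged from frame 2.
the yellow hexagon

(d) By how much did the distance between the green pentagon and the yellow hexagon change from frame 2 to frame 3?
+1.9

Distance in frame 2: 3.2. Distance in frame 3: 5.1.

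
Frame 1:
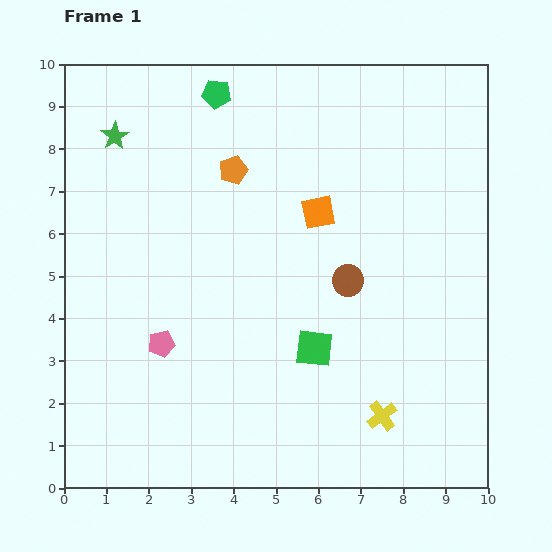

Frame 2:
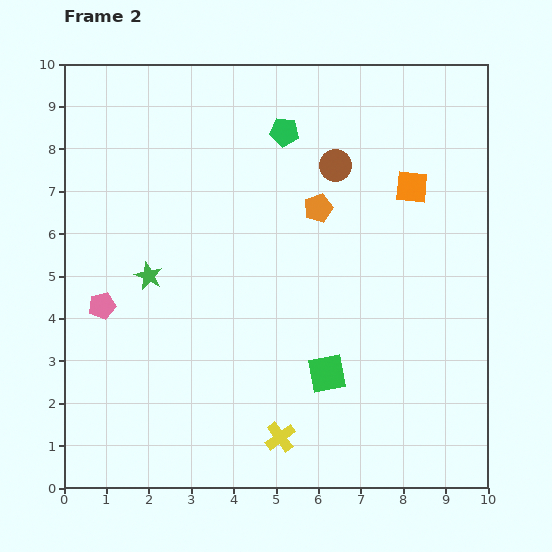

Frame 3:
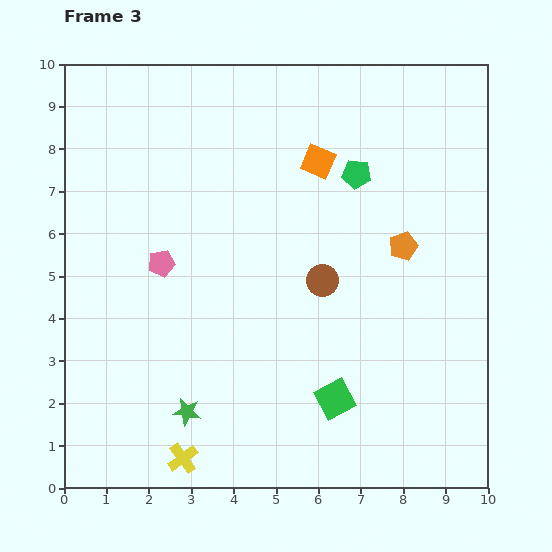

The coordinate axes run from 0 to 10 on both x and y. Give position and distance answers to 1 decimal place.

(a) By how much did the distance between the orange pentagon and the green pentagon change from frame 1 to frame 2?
+0.2

Distance in frame 1: 1.8. Distance in frame 2: 2.0.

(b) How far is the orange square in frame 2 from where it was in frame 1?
2.3

The orange square moved from (6.0, 6.5) to (8.2, 7.1), a distance of √(2.2² + 0.6²) ≈ 2.3.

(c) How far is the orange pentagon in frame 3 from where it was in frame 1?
4.4

The orange pentagon moved from (4.0, 7.5) to (8.0, 5.7), a distance of √(4.0² + 1.8²) ≈ 4.4.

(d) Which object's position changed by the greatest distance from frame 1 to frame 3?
the green star

(moved 6.7; next 4.8)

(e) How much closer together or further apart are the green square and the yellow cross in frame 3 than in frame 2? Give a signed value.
+2.0

Distance in frame 2: 1.9. Distance in frame 3: 3.9.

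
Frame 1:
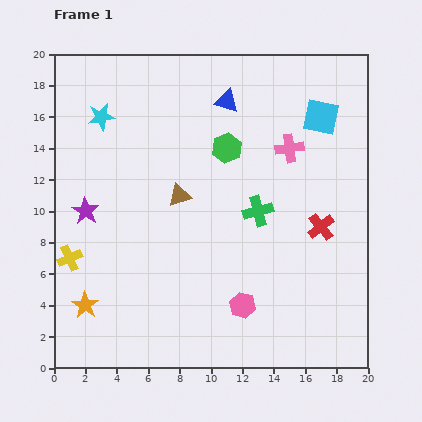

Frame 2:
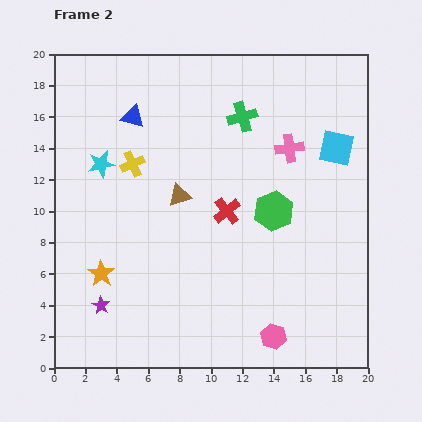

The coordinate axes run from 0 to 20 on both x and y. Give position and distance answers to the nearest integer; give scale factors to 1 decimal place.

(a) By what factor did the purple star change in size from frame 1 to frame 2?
0.7×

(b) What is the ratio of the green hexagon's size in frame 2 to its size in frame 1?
1.3×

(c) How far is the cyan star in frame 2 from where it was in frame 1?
3

The cyan star moved from (3, 16) to (3, 13), a distance of √(0² + 3²) ≈ 3.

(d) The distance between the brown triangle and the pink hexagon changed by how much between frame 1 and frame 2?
+3

Distance in frame 1: 8. Distance in frame 2: 11.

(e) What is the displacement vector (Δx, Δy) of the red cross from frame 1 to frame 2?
(-6, 1)

The red cross was at (17, 9) in frame 1 and (11, 10) in frame 2.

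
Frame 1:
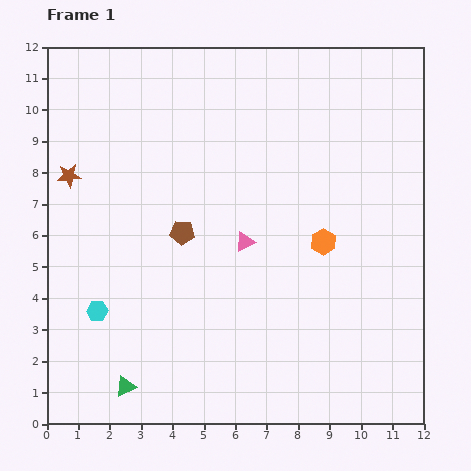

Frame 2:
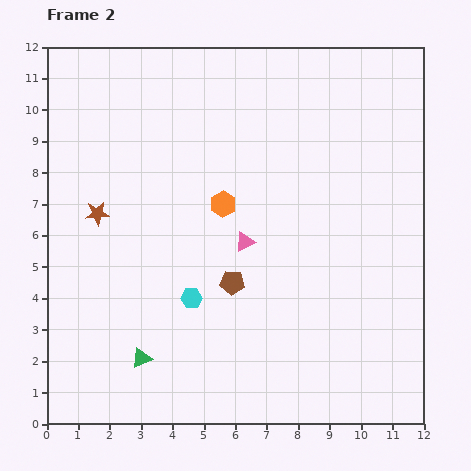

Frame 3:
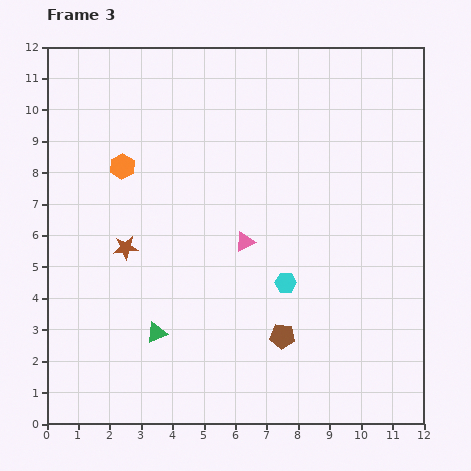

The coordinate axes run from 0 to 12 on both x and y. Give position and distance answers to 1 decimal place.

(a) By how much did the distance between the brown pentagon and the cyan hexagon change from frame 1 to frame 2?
-2.3

Distance in frame 1: 3.7. Distance in frame 2: 1.4.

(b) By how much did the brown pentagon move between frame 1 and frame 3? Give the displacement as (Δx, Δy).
(3.2, -3.3)

The brown pentagon was at (4.3, 6.1) in frame 1 and (7.5, 2.8) in frame 3.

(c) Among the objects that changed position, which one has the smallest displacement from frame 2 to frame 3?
the green triangle

(moved 0.9)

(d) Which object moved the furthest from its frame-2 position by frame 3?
the orange hexagon

(moved 3.4; next 3.0)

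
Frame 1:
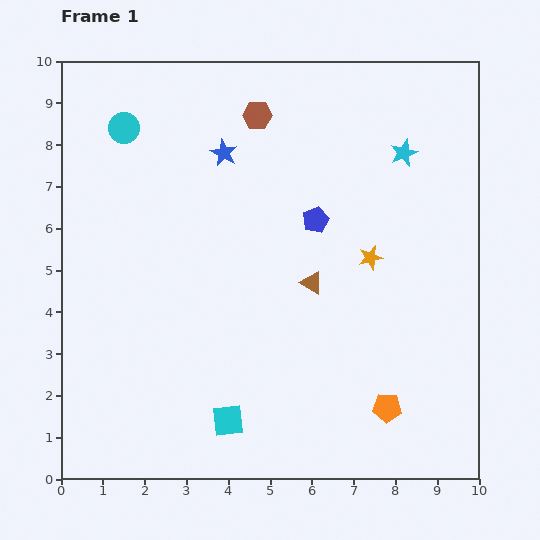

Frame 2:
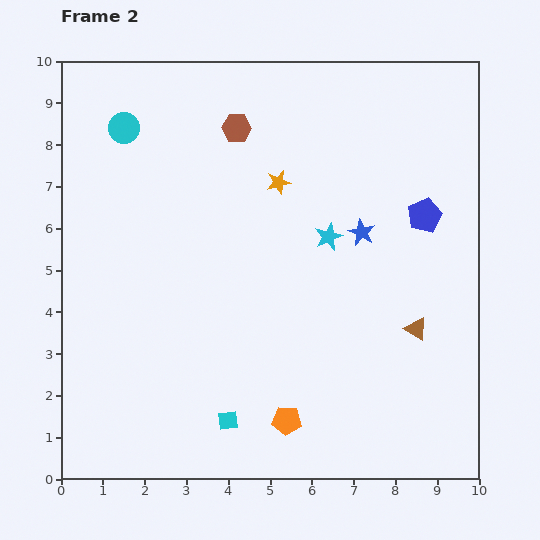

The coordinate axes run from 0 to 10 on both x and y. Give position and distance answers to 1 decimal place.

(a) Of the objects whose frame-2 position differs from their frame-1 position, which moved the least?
the brown hexagon

(moved 0.6)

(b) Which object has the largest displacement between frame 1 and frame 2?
the blue star

(moved 3.8; next 2.8)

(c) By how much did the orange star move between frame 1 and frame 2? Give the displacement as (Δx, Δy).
(-2.2, 1.8)

The orange star was at (7.4, 5.3) in frame 1 and (5.2, 7.1) in frame 2.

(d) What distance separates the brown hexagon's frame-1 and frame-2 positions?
0.6

The brown hexagon moved from (4.7, 8.7) to (4.2, 8.4), a distance of √(0.5² + 0.3²) ≈ 0.6.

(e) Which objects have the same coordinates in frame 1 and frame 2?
the cyan square, the cyan circle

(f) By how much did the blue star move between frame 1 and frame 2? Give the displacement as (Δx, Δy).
(3.3, -1.9)

The blue star was at (3.9, 7.8) in frame 1 and (7.2, 5.9) in frame 2.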